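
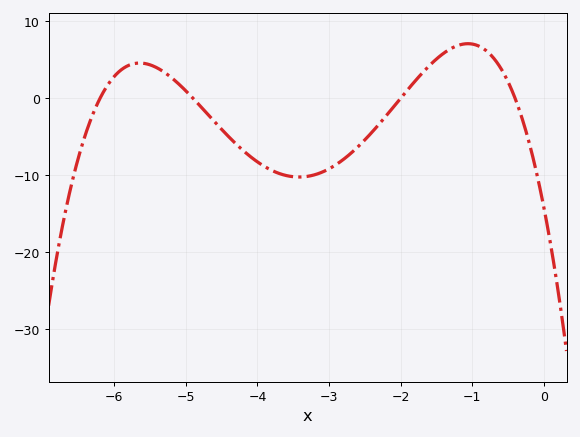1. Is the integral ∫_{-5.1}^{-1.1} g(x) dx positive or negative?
negative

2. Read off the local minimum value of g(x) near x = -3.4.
-10.2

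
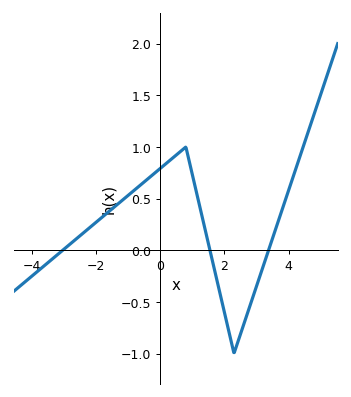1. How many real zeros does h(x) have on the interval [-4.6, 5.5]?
3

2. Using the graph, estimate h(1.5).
0.05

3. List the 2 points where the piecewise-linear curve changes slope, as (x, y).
(0.8, 1); (2.3, -1)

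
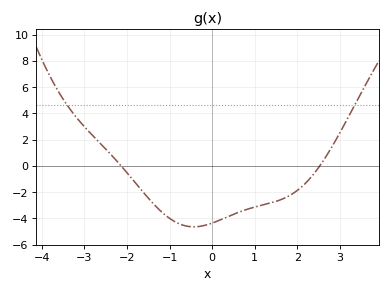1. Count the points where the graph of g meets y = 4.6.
2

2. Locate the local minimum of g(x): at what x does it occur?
-0.431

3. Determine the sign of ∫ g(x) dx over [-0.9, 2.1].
negative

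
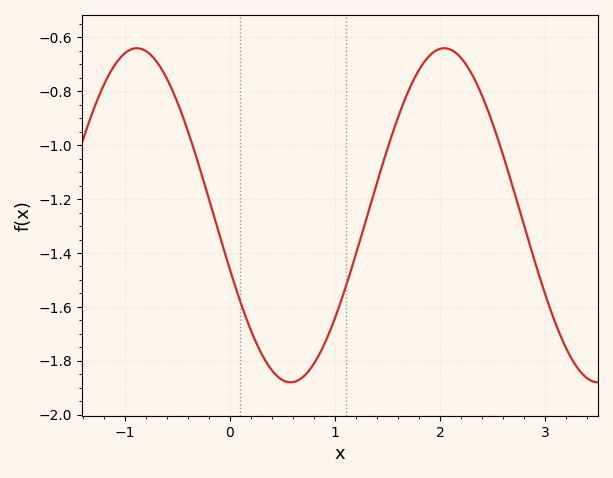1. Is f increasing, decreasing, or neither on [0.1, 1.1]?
neither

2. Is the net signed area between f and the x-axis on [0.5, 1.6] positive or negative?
negative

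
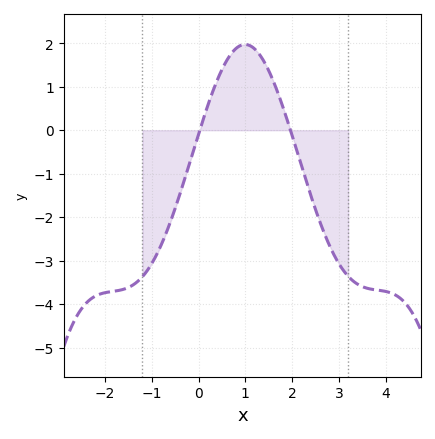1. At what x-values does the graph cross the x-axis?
0, 2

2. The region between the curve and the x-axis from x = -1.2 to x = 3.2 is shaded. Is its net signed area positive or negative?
negative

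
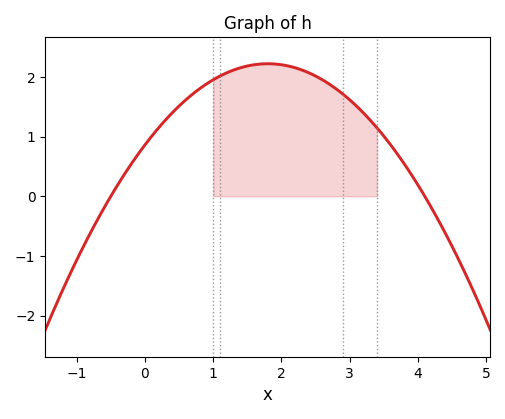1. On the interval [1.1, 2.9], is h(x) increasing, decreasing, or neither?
neither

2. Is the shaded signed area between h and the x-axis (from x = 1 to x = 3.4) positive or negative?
positive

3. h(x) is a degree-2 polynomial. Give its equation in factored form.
y = -0.42(x + 0.5)(x - 4.1)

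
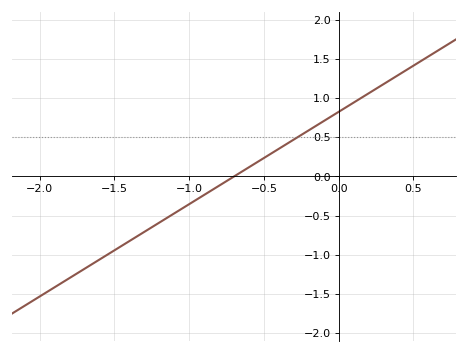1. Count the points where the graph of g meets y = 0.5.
1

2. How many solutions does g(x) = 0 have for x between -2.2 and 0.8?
1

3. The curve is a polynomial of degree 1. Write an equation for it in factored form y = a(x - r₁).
y = 1.18(x + 0.7)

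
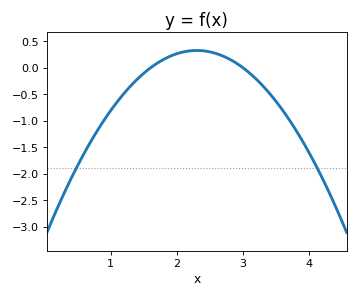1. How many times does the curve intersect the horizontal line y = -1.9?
2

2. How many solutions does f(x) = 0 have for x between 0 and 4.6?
2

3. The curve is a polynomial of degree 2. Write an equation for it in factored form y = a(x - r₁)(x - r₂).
y = -0.67(x - 1.6)(x - 3)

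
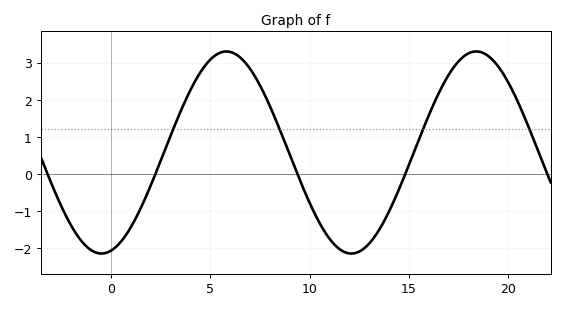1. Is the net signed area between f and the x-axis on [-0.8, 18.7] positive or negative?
positive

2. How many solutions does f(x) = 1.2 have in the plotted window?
4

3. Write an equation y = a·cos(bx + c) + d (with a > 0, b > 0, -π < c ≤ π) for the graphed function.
y = 2.72cos(0.5x - 2.91) + 0.58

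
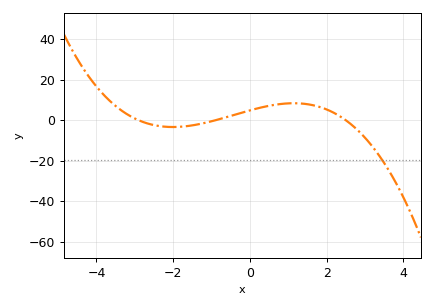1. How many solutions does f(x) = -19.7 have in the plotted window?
1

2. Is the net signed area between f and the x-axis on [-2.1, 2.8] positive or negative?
positive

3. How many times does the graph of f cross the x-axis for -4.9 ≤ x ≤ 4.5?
3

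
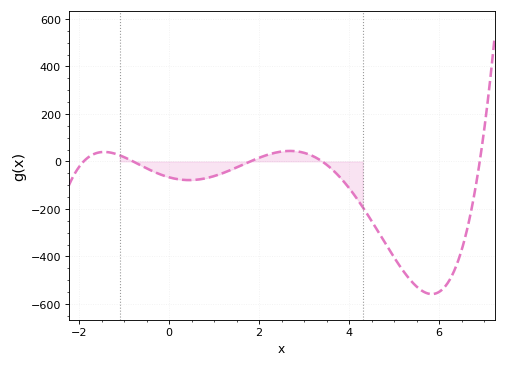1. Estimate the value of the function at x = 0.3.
-77.2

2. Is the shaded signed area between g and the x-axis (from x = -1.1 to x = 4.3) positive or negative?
negative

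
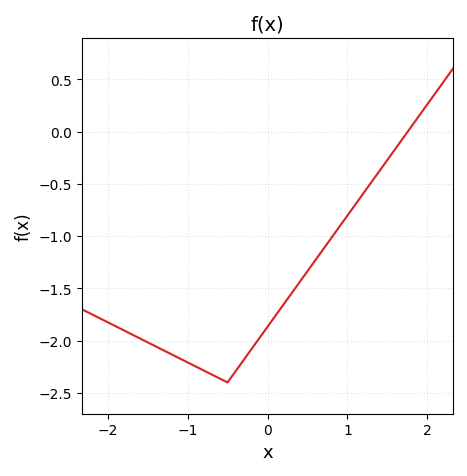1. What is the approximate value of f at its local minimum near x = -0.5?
-2.4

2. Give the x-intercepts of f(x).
1.8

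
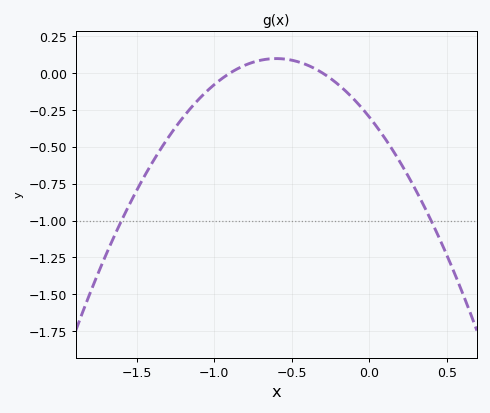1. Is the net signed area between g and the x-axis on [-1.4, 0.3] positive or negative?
negative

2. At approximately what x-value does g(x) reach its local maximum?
-0.6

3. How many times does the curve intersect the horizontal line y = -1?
2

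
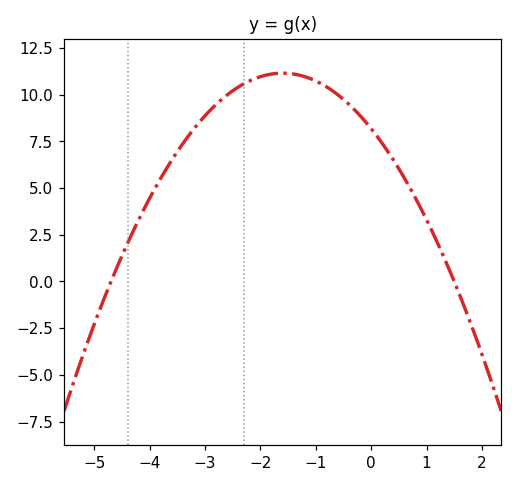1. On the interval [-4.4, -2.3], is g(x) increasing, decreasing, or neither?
increasing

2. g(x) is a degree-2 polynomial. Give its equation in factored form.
y = -1.16(x + 4.7)(x - 1.5)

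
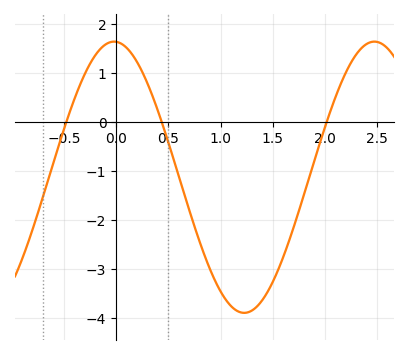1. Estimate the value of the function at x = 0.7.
-1.8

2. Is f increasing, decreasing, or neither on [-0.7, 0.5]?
neither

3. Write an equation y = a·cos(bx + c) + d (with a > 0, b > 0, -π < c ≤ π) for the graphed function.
y = 2.77cos(2.52x + 0.05) - 1.13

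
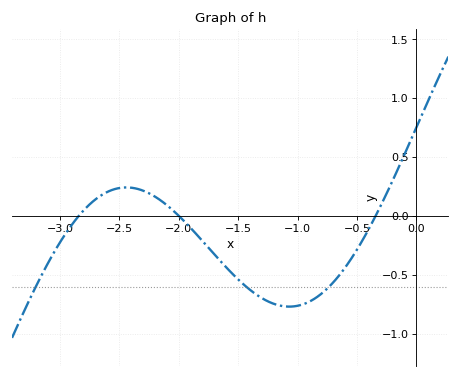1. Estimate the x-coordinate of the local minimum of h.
-1.05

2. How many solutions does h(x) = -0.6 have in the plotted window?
3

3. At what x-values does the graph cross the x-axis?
-2.85, -2, -0.35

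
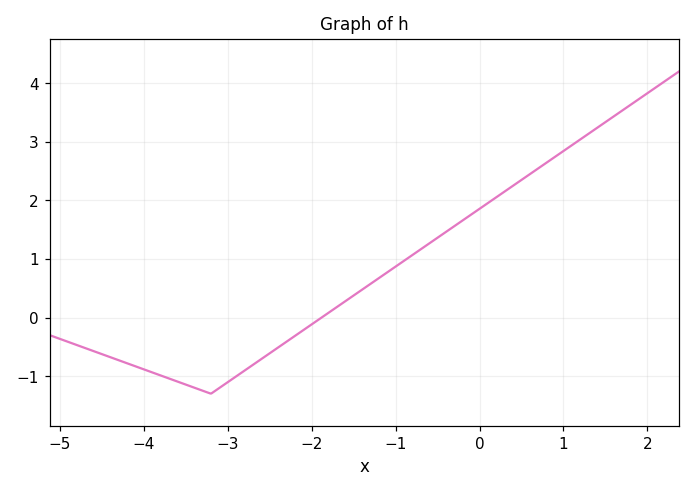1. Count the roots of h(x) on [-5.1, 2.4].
1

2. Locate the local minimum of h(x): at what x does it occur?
-3.2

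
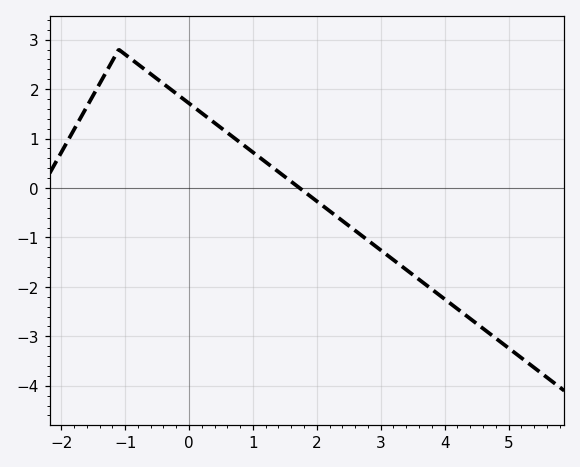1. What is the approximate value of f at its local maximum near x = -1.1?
2.8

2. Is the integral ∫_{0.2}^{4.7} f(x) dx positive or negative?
negative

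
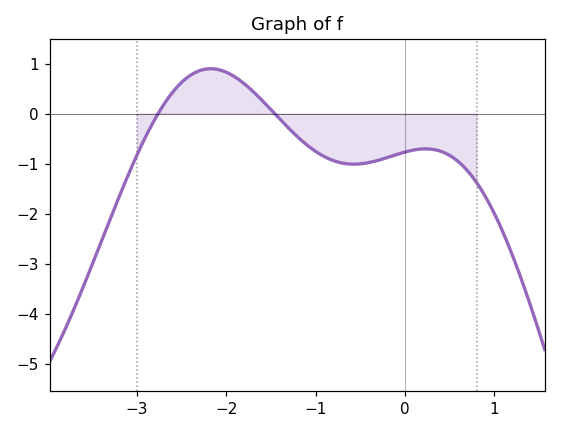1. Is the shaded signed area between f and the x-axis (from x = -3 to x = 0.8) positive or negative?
negative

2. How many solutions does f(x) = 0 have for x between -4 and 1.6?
2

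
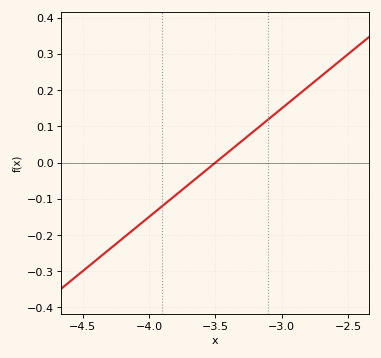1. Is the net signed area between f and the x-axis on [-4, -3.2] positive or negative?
negative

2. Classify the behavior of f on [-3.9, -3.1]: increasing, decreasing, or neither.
increasing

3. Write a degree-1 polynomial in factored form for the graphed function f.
y = 0.3(x + 3.5)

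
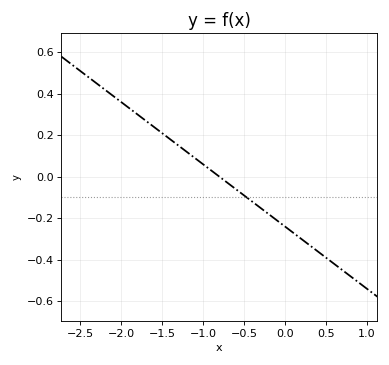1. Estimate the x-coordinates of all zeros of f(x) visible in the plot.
-0.8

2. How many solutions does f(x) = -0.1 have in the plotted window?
1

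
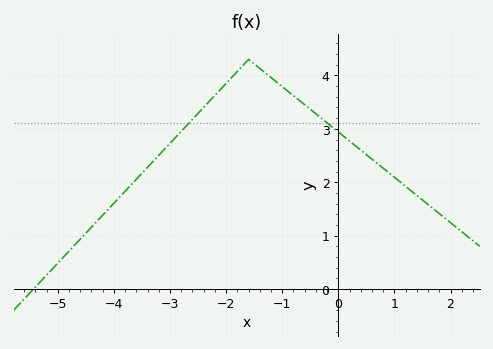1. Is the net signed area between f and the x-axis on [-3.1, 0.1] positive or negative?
positive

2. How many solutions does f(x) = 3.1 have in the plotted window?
2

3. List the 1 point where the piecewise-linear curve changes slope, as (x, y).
(-1.6, 4.3)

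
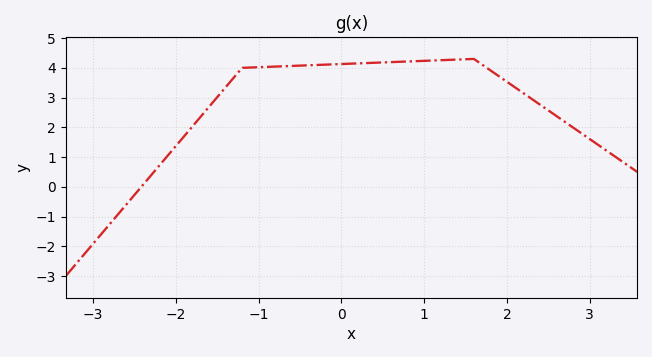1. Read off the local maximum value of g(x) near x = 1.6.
4.3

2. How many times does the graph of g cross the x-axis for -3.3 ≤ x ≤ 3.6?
1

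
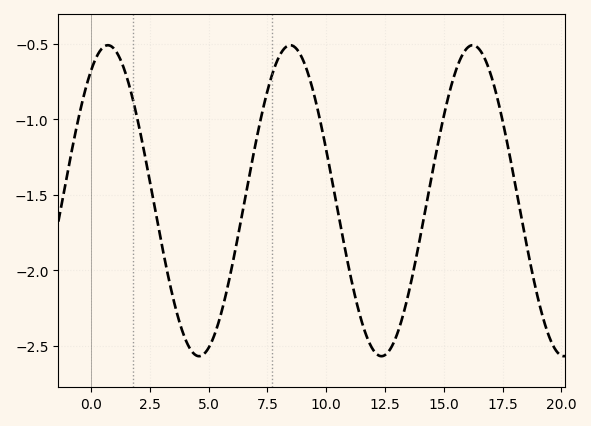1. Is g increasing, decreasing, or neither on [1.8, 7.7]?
neither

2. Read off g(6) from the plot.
-1.97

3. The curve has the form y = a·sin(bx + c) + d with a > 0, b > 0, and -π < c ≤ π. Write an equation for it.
y = 1.03sin(0.81x + 0.99) - 1.54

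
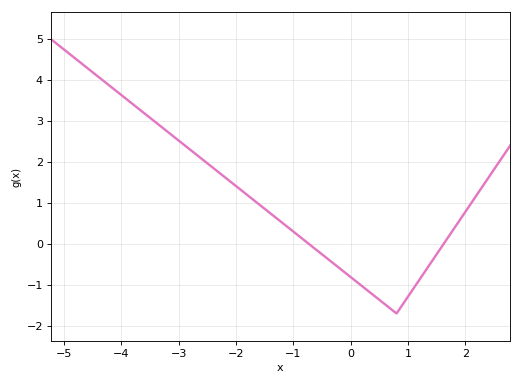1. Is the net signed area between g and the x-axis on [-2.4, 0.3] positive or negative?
positive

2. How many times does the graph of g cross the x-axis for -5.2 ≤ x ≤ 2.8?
2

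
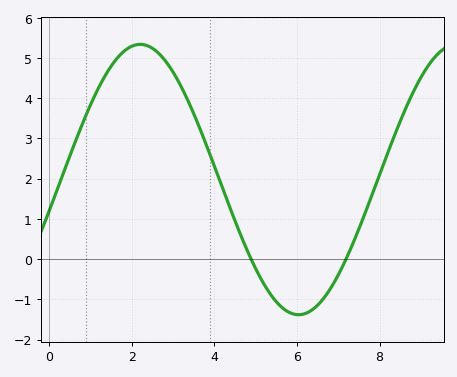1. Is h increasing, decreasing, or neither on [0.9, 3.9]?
neither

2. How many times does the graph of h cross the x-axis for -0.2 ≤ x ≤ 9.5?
2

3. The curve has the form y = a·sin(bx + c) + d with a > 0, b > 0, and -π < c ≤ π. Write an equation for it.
y = 3.36sin(0.82x - 0.24) + 1.98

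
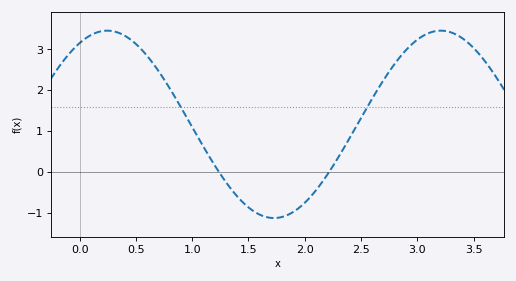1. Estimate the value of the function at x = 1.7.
-1.12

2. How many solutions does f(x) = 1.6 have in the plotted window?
2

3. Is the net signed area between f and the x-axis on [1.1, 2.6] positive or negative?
negative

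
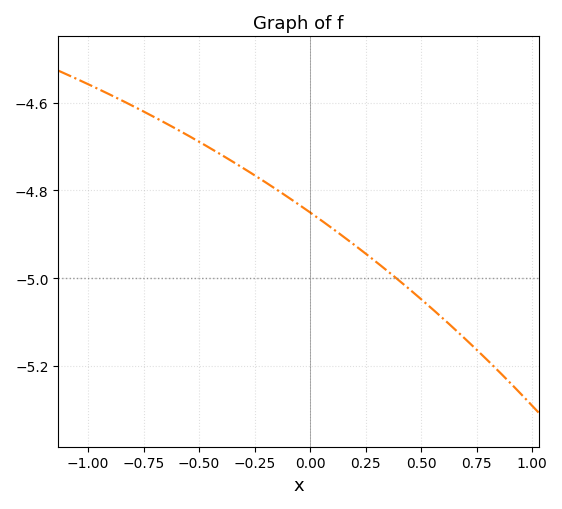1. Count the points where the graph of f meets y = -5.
1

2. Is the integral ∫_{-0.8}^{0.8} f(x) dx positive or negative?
negative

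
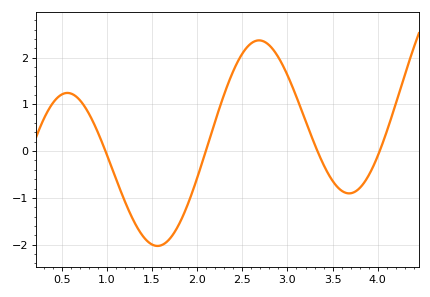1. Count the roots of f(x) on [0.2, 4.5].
4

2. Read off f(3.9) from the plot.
-0.517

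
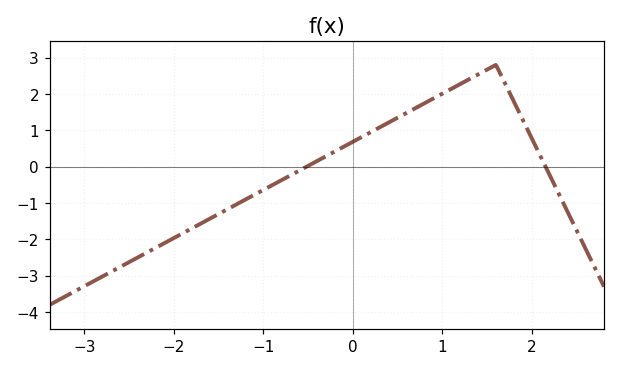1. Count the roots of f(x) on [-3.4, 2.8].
2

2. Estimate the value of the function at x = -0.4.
0.152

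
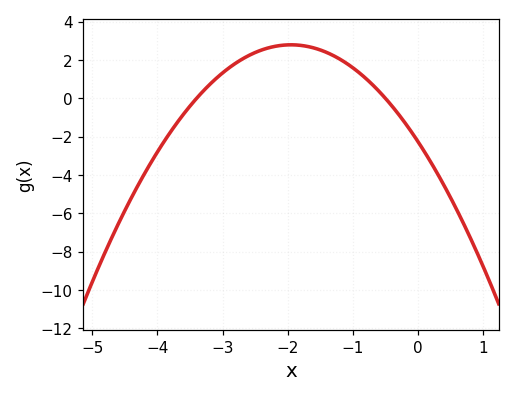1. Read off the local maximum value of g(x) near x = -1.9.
2.8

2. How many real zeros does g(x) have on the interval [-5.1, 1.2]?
2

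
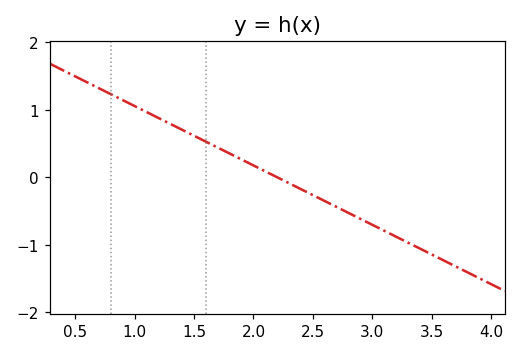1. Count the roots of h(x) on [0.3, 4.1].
1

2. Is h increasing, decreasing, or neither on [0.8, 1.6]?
decreasing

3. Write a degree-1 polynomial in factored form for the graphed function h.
y = -0.88(x - 2.2)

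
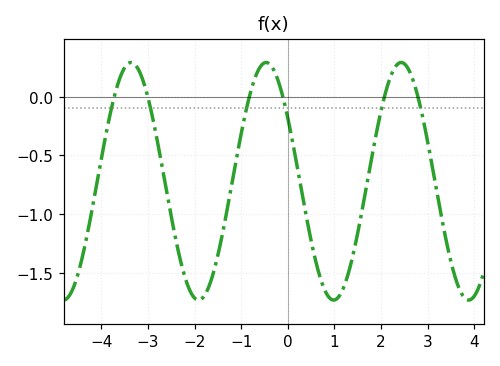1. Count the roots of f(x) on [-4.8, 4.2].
6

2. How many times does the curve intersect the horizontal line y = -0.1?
6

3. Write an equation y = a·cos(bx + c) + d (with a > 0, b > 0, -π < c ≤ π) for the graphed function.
y = 1.01cos(2.17x + 1.01) - 0.72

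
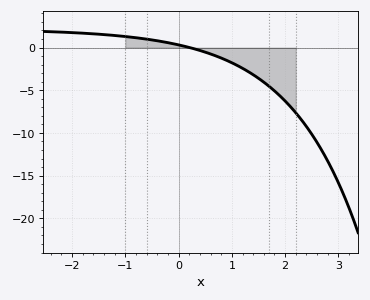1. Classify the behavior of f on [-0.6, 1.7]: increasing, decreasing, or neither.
decreasing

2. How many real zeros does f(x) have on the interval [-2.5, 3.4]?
1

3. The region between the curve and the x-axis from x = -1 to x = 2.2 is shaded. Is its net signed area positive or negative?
negative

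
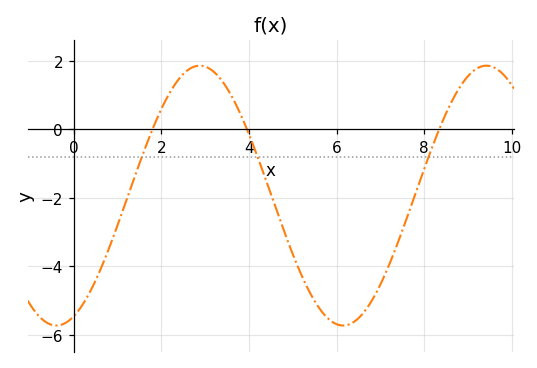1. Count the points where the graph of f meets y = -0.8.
3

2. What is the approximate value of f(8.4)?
0.174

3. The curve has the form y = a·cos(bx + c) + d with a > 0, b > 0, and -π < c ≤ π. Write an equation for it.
y = 3.79cos(0.96x - 2.76) - 1.94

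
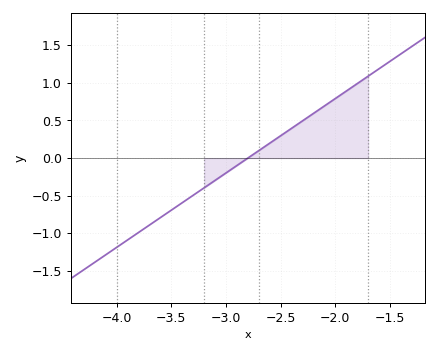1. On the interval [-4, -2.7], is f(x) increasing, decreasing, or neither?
increasing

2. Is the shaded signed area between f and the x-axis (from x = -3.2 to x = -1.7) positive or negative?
positive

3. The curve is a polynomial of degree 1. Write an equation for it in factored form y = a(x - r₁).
y = 0.99(x + 2.8)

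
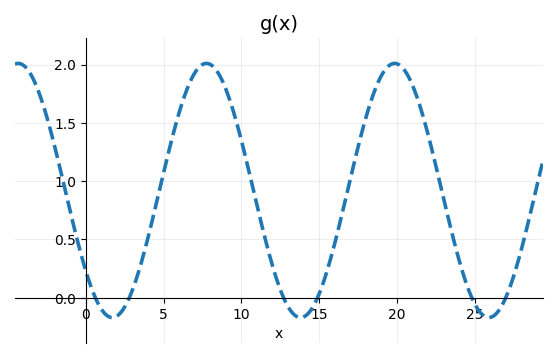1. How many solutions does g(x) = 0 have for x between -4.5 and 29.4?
6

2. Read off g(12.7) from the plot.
0.002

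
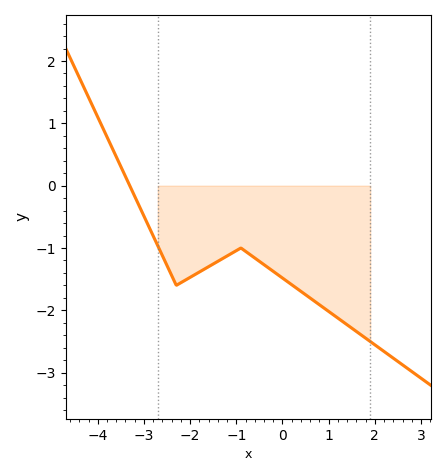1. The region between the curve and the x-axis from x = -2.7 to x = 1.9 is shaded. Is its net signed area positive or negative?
negative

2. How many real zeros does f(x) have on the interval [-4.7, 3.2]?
1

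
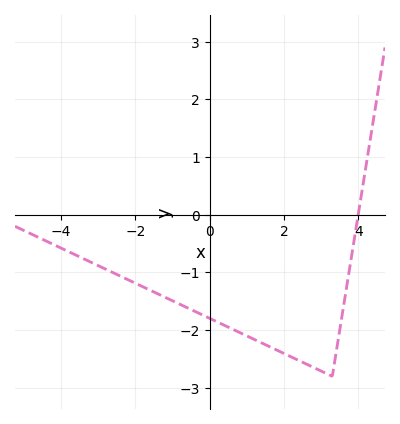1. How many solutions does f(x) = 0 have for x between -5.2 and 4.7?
1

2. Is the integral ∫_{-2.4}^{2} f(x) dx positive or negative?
negative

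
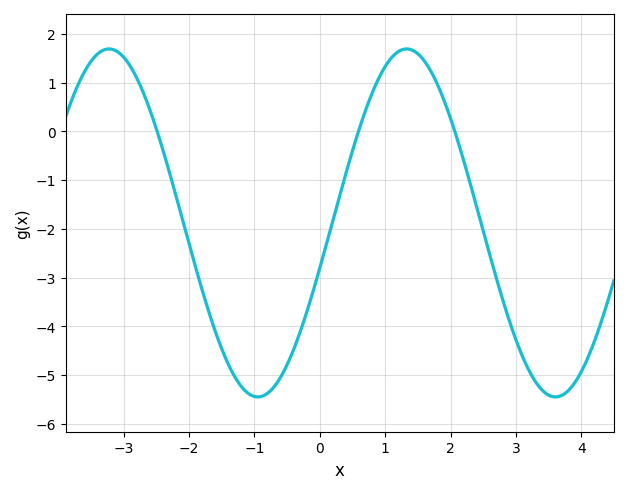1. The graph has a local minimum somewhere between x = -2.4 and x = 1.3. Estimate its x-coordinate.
-0.948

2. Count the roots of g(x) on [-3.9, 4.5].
3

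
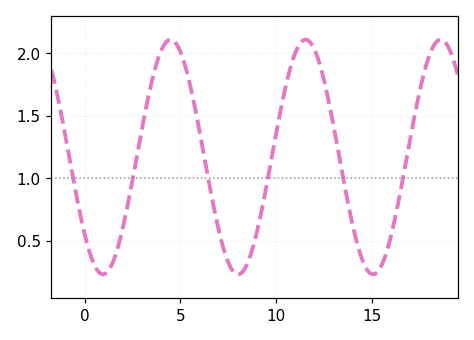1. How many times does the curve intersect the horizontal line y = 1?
6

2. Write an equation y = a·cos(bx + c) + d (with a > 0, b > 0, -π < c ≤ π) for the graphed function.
y = 0.94cos(0.89x + 2.29) + 1.17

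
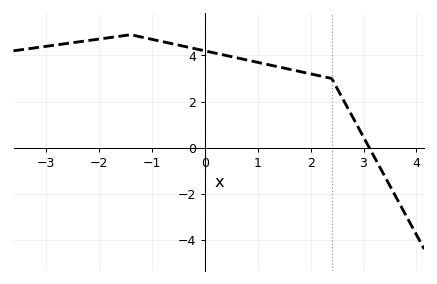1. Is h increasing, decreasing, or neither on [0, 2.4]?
decreasing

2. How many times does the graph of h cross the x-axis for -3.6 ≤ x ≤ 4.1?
1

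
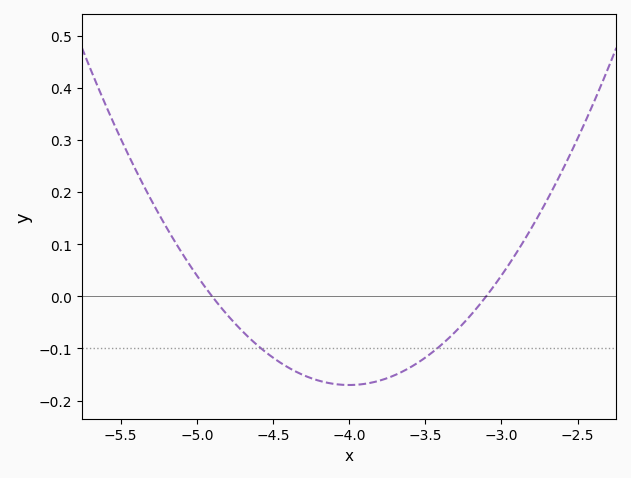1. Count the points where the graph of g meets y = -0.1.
2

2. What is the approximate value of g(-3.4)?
-0.095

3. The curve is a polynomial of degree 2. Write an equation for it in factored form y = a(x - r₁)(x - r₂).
y = 0.21(x + 4.9)(x + 3.1)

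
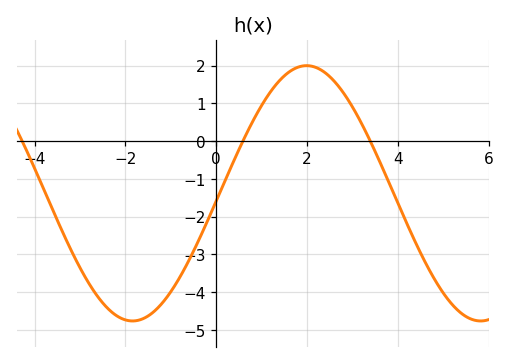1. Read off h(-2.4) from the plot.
-4.4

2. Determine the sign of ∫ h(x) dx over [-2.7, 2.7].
negative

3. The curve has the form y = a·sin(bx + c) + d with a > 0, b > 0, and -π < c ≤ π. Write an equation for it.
y = 3.38sin(0.82x - 0.06) - 1.38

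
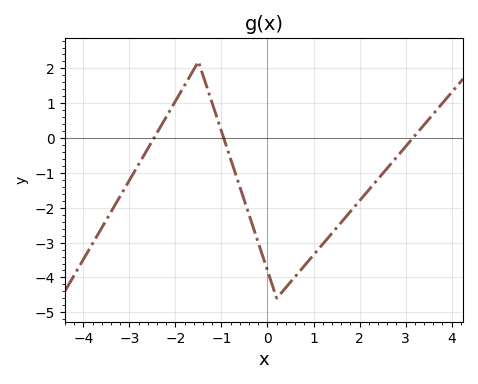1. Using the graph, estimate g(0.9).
-3.51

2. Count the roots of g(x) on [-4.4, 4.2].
3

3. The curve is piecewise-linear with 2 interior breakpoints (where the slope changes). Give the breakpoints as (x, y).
(-1.5, 2.2); (0.2, -4.6)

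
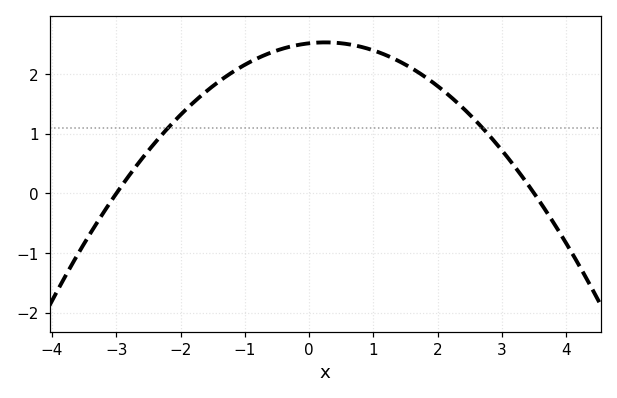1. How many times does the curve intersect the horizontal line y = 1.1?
2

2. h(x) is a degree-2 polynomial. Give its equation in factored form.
y = -0.24(x + 3)(x - 3.5)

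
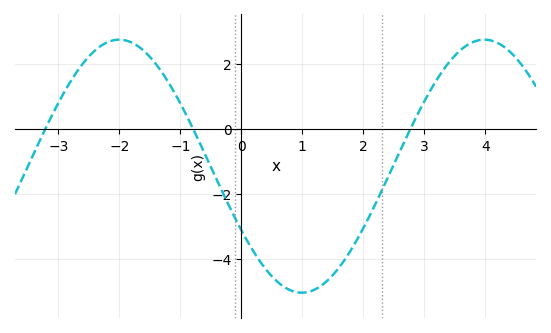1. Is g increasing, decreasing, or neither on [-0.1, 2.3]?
neither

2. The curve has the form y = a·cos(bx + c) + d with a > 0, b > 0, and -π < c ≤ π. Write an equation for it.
y = 3.9cos(1.05x + 2.1) - 1.14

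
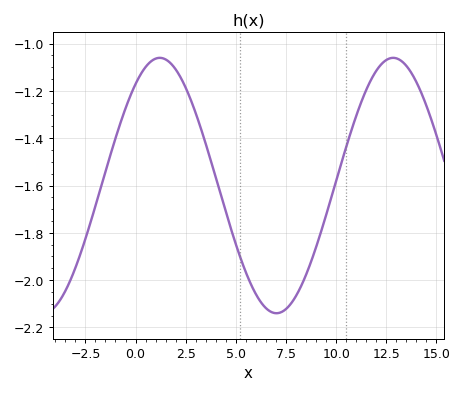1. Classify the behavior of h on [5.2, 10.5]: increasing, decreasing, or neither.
neither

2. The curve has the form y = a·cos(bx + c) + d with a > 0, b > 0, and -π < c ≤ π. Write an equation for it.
y = 0.54cos(0.54x - 0.65) - 1.6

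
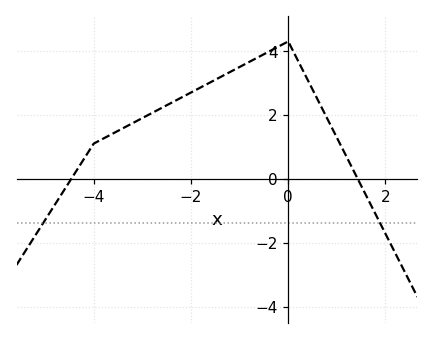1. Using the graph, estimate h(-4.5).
-0.097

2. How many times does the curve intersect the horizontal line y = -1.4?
2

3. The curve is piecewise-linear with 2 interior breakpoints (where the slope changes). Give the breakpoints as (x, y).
(-4, 1.1); (0, 4.3)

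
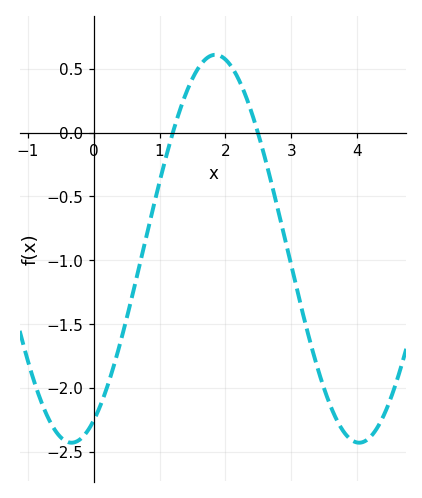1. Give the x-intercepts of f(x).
1.2, 2.49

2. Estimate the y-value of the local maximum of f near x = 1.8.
0.61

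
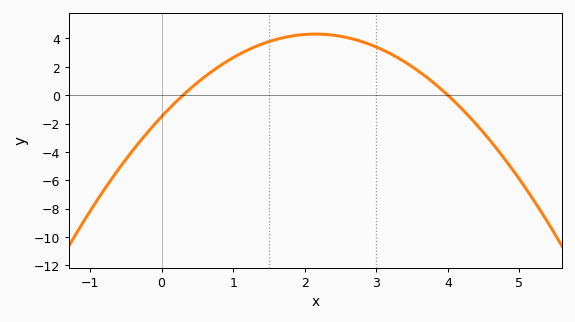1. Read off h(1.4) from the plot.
3.6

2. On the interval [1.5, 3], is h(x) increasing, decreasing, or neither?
neither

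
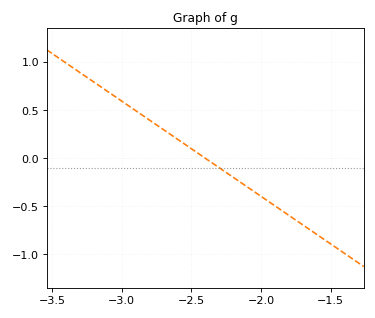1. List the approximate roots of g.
-2.4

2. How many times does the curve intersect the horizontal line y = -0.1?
1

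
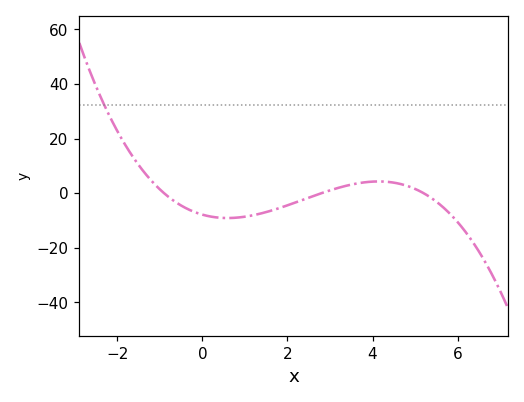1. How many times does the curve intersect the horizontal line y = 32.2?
1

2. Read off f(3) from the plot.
1.03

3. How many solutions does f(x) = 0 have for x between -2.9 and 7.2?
3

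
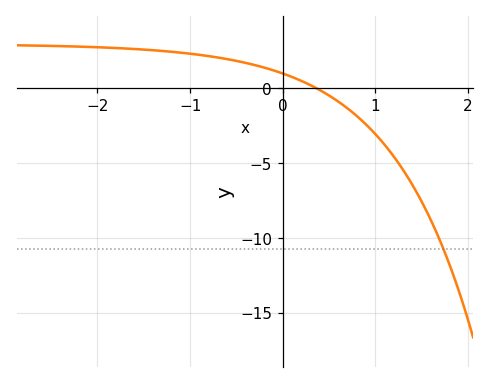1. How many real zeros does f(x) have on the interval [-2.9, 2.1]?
1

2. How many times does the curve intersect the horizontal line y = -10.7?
1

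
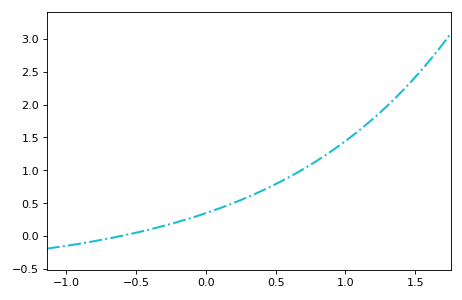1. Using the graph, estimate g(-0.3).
0.15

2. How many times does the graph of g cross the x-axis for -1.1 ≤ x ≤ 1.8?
1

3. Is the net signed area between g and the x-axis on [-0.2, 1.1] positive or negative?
positive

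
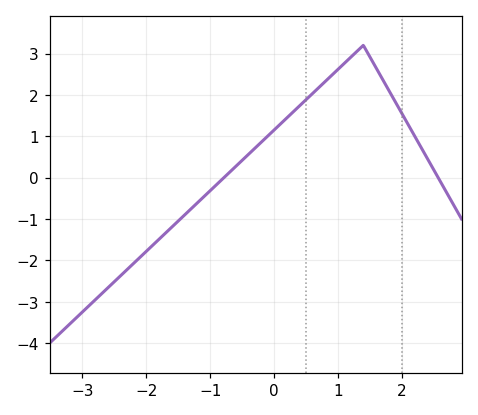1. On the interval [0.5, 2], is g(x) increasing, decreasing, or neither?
neither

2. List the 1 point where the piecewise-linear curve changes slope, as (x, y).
(1.4, 3.2)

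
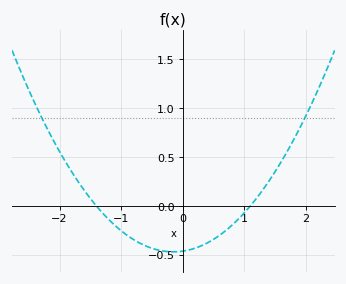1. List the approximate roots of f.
-1.4, 1.1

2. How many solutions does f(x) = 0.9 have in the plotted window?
2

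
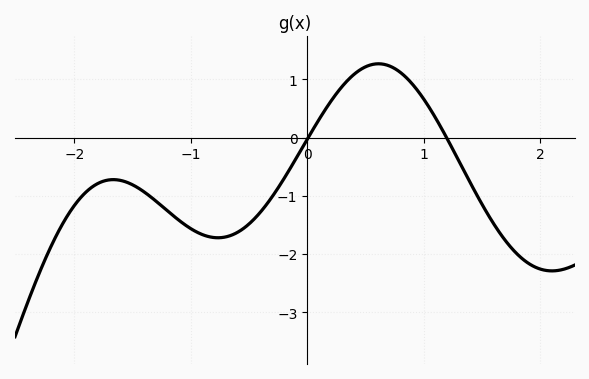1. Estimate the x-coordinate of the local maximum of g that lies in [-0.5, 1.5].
0.613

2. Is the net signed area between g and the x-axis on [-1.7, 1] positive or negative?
negative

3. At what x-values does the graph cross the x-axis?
0.009, 1.2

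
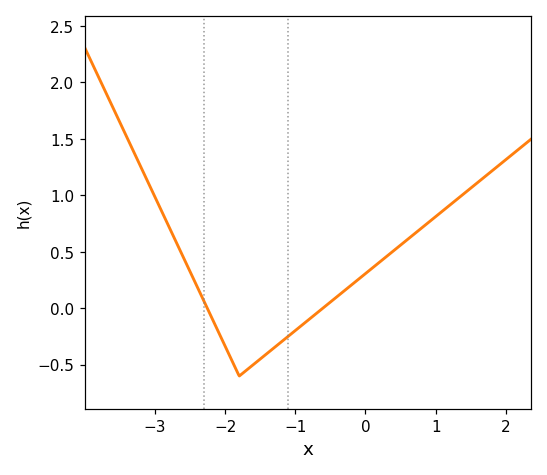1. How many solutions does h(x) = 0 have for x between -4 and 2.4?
2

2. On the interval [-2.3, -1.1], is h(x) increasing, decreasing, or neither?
neither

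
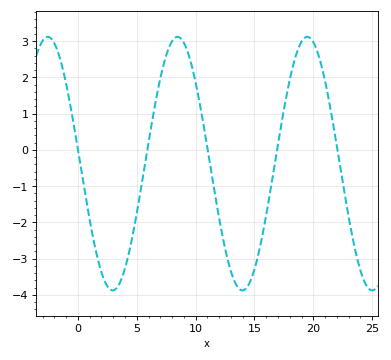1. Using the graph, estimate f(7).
1.98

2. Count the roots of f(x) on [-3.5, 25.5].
5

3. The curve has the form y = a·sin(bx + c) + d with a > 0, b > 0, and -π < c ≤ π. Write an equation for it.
y = 3.5sin(0.57x + 3.03) - 0.38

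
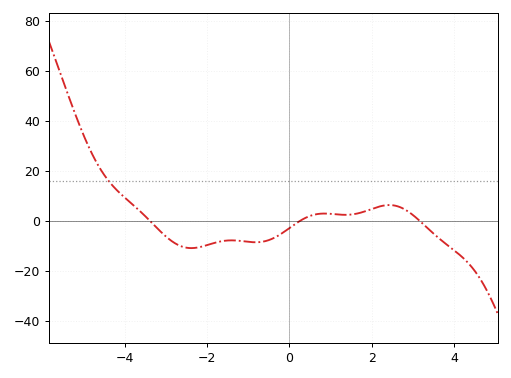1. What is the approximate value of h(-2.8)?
-8.77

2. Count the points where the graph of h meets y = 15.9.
1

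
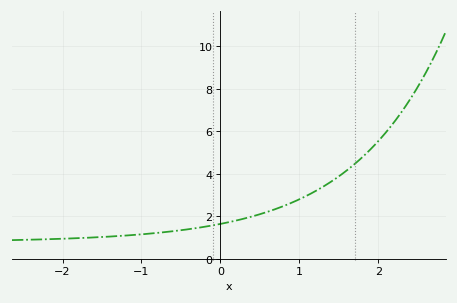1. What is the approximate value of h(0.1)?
1.72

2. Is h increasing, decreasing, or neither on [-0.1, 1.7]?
increasing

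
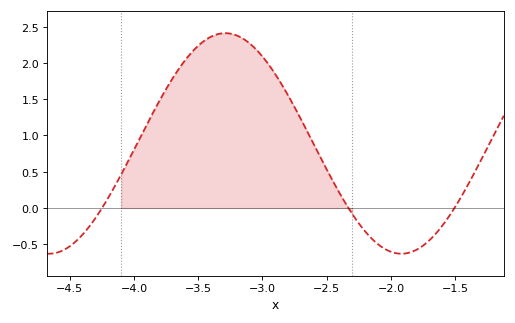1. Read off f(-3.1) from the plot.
2.25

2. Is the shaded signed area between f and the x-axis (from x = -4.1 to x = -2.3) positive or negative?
positive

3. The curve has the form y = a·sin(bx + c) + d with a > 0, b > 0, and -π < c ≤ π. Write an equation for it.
y = 1.52sin(2.3x + 2.8) + 0.89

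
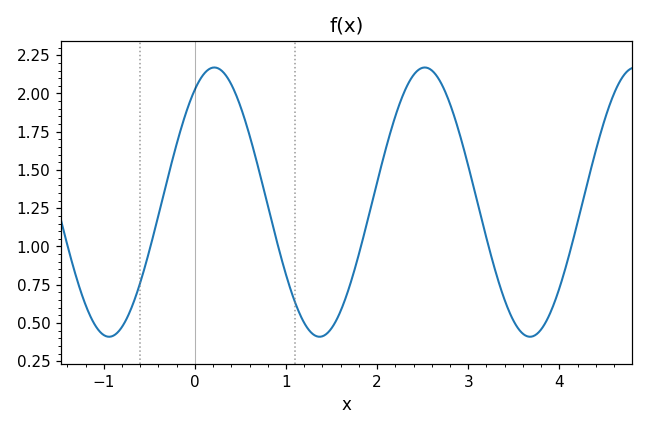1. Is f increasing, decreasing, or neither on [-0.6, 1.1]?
neither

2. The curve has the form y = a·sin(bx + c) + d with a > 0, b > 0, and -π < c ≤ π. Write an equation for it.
y = 0.88sin(2.7x + 0.99) + 1.29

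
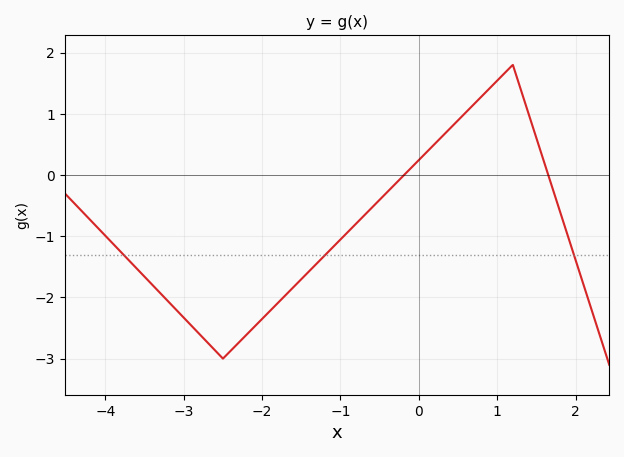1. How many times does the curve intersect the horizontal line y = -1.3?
3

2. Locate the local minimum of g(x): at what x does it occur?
-2.5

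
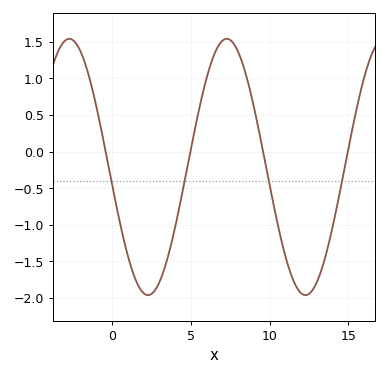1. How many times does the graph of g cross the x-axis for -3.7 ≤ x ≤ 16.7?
4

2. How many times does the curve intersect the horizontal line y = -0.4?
4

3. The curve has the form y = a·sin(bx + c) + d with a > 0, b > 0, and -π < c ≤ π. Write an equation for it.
y = 1.75sin(0.63x - 3.02) - 0.21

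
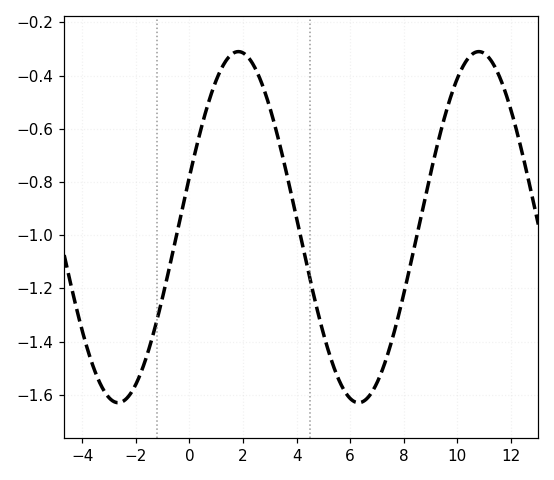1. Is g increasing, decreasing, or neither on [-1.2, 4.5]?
neither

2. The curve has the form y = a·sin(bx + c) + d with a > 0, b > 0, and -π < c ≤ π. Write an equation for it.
y = 0.66sin(0.7x + 0.292) - 0.97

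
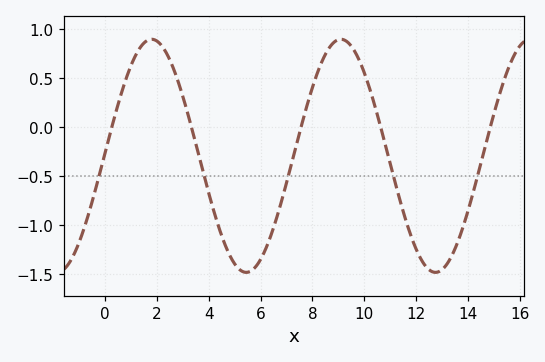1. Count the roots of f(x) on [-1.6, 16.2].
5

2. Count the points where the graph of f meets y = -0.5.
5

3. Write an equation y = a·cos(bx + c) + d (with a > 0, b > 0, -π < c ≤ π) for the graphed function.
y = 1.19cos(0.86x - 1.5) - 0.29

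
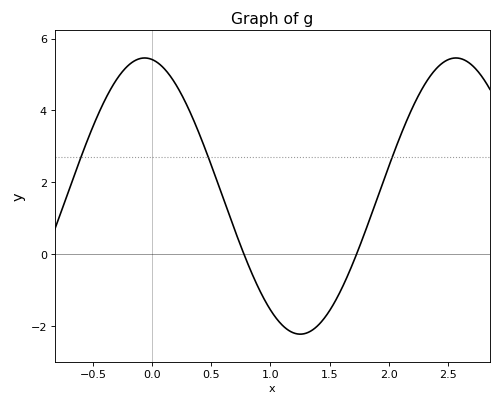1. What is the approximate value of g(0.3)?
4.1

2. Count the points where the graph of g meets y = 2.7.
3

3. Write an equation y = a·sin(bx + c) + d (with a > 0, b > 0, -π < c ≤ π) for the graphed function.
y = 3.84sin(2.39x + 1.72) + 1.62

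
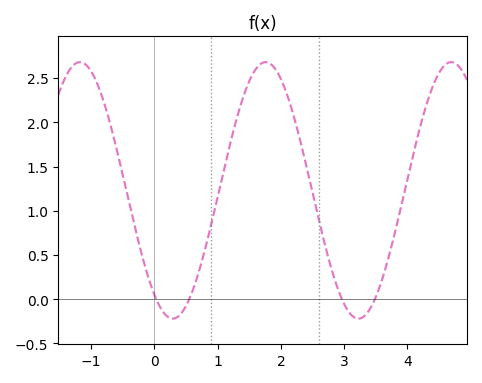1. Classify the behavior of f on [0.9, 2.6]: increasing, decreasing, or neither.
neither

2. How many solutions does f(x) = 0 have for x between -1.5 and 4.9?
4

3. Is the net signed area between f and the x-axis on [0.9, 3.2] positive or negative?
positive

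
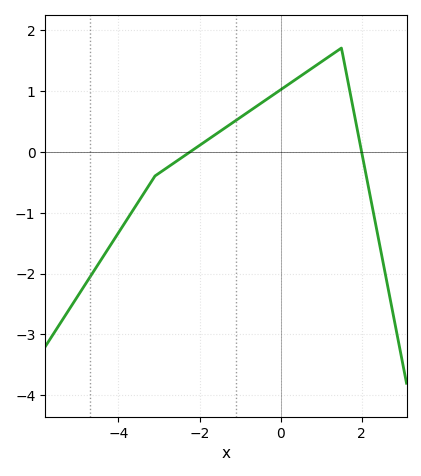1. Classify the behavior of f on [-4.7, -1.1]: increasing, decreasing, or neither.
increasing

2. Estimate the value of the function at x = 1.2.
1.56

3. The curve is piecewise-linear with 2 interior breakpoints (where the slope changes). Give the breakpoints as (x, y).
(-3.1, -0.4); (1.5, 1.7)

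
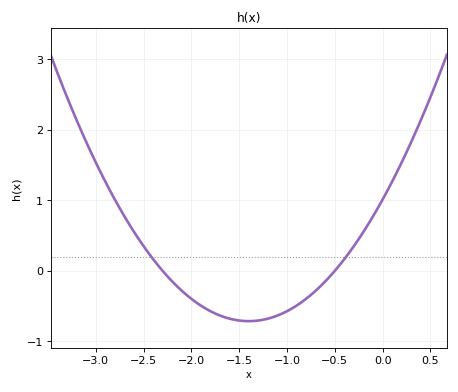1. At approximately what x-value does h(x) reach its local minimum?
-1.4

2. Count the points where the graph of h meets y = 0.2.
2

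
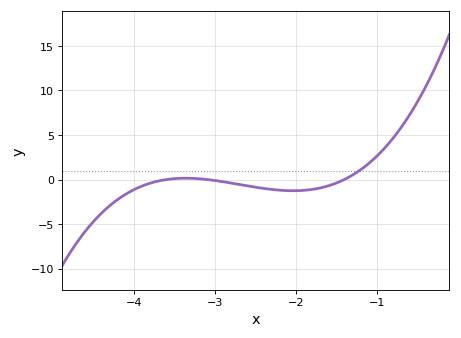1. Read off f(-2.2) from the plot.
-1.2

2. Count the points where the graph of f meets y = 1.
1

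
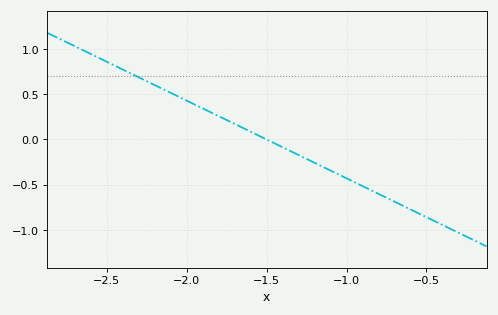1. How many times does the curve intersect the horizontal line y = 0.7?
1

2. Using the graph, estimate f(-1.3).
-0.15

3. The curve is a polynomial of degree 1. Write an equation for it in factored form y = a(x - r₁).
y = -0.86(x + 1.5)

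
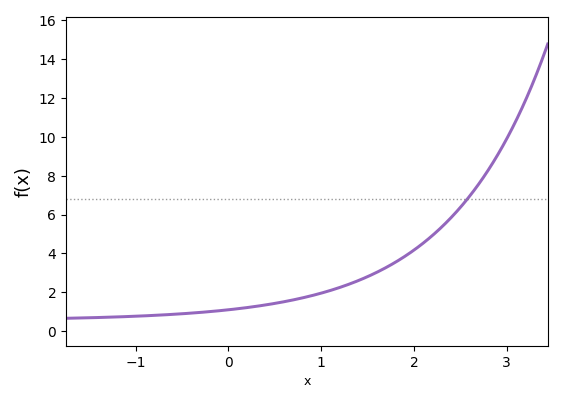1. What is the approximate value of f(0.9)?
1.8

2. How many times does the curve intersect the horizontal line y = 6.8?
1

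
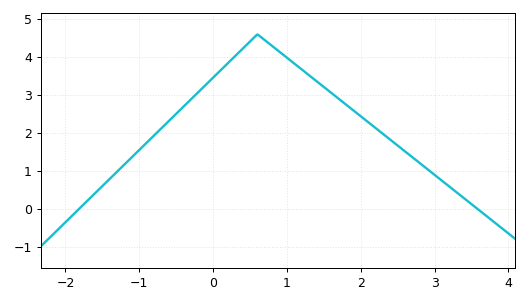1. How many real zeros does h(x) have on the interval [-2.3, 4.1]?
2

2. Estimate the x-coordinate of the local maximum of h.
0.6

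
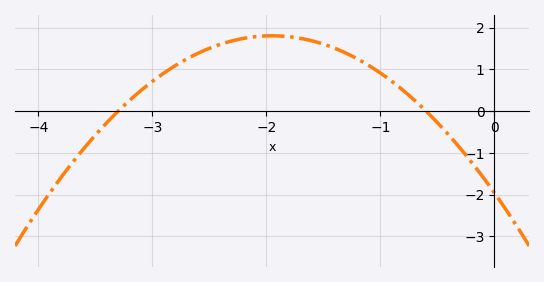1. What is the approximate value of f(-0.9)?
0.7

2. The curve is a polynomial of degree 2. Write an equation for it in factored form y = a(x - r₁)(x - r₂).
y = -0.99(x + 3.3)(x + 0.6)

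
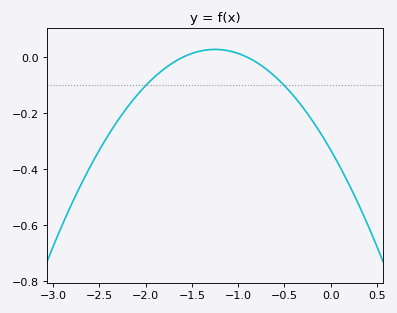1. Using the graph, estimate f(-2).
-0.101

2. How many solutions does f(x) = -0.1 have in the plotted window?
2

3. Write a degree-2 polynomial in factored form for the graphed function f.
y = -0.23(x + 1.6)(x + 0.9)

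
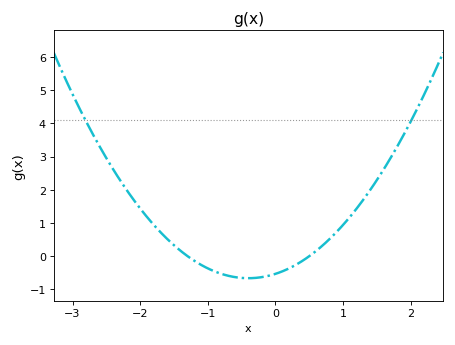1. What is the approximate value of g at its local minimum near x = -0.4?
-0.664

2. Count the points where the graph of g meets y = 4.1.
2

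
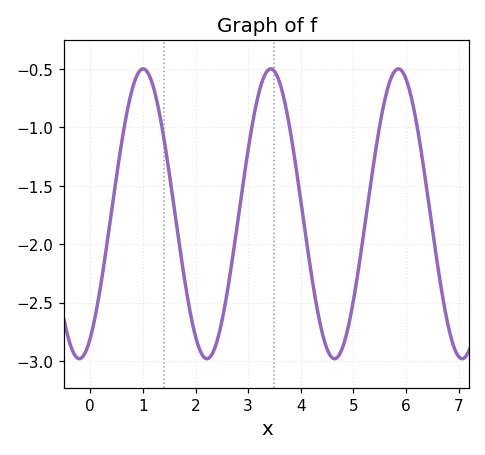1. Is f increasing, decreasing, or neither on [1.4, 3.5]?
neither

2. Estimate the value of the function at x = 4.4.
-2.75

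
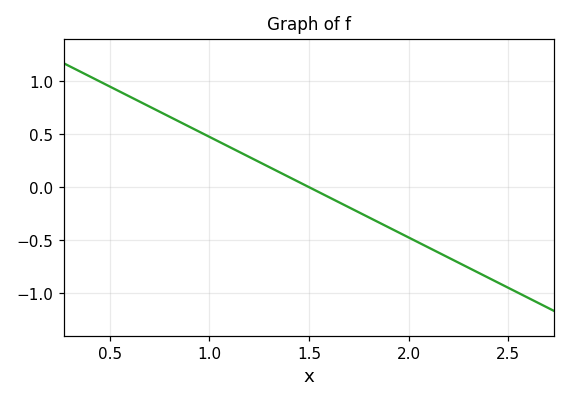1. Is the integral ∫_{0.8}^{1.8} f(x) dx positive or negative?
positive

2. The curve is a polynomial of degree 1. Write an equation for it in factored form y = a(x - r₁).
y = -0.95(x - 1.5)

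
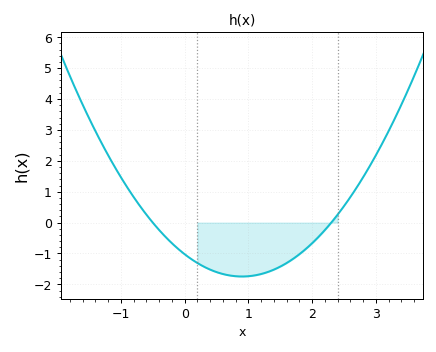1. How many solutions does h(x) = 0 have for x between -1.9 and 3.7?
2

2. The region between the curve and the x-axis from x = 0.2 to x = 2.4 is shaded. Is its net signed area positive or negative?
negative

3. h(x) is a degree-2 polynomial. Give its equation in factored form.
y = 0.89(x + 0.5)(x - 2.3)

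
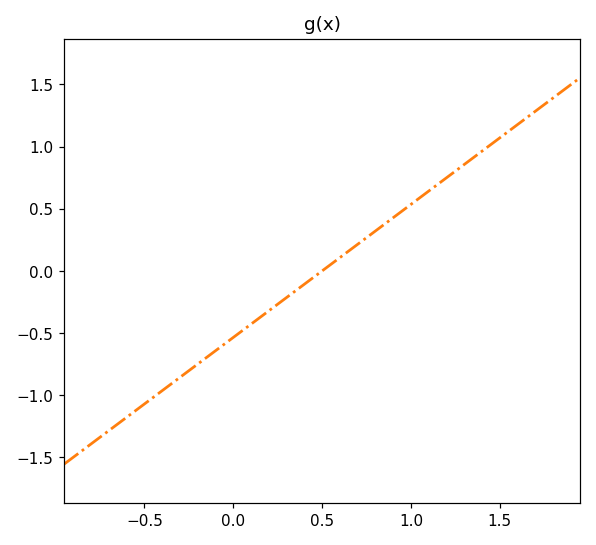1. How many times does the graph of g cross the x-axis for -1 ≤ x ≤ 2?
1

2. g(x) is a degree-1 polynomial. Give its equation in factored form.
y = 1.07(x - 0.5)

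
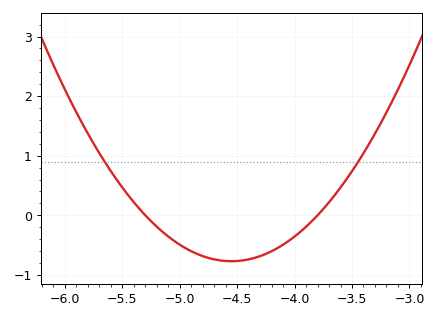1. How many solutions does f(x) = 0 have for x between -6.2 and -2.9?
2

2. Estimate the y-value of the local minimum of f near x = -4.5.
-0.771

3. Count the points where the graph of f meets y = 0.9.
2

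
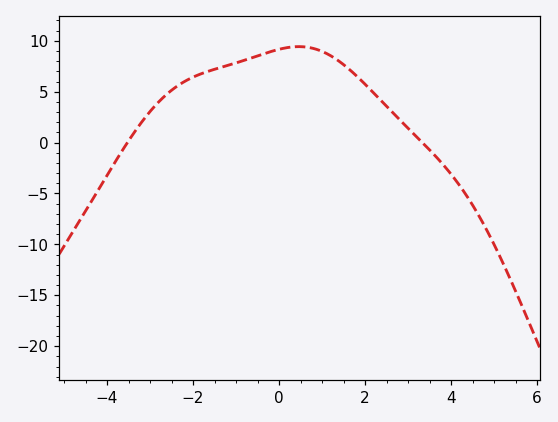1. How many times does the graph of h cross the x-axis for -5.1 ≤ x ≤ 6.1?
2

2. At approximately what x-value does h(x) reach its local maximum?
0.4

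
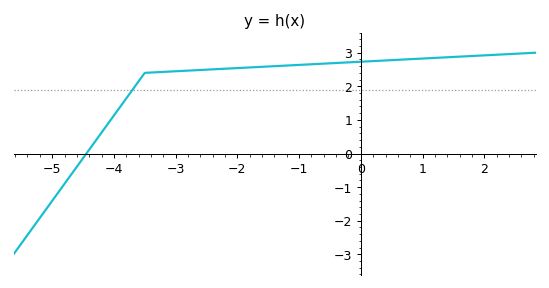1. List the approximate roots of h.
-4.4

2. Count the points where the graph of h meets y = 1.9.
1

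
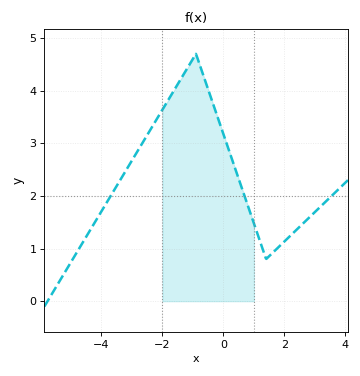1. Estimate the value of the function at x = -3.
2.7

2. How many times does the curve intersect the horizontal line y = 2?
3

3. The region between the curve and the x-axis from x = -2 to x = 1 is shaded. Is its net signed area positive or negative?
positive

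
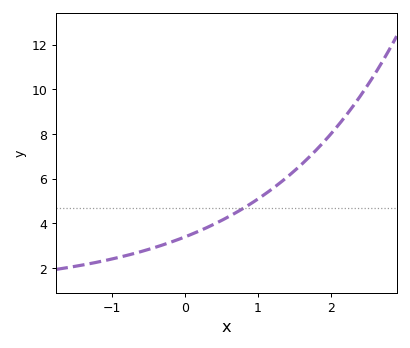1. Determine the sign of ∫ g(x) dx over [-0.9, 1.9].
positive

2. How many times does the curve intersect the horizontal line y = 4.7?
1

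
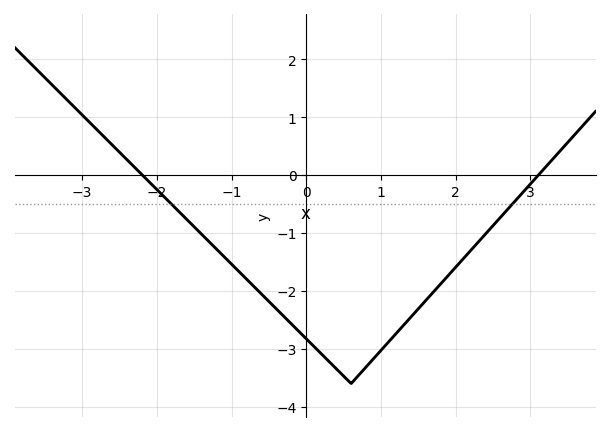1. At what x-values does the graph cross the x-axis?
-2.2, 3.2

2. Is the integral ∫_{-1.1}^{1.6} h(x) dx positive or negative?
negative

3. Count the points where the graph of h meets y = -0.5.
2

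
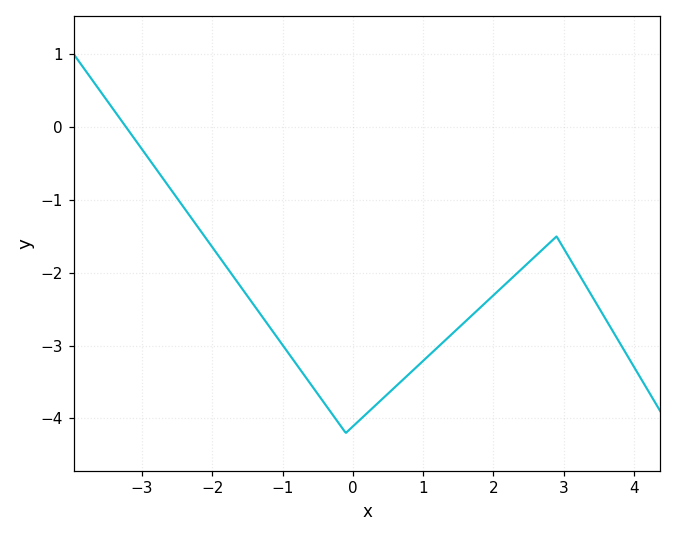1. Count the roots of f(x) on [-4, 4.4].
1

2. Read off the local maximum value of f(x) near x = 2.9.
-1.5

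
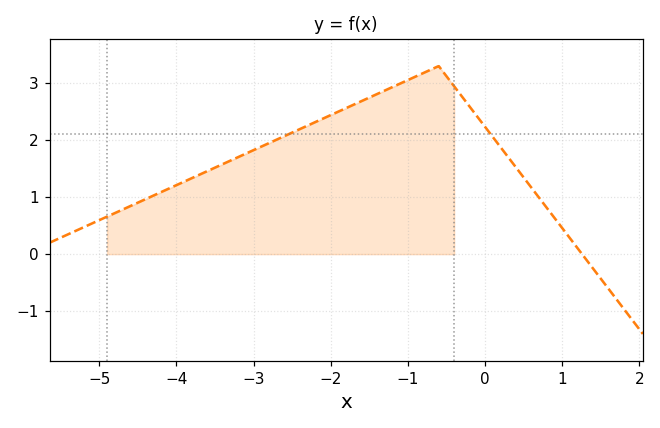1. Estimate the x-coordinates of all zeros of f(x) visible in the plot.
1.2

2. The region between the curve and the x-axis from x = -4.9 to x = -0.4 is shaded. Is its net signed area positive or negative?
positive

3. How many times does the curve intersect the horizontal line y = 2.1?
2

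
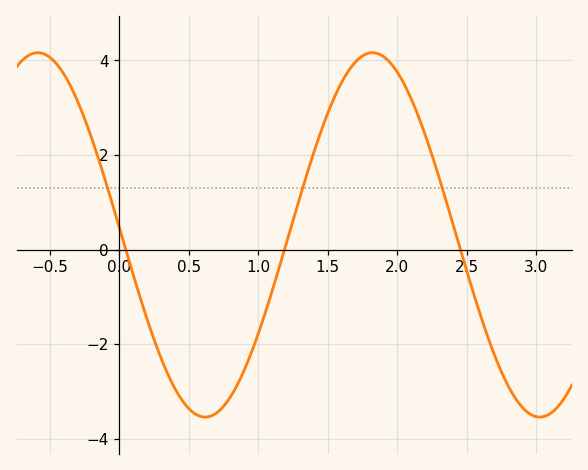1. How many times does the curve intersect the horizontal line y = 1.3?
3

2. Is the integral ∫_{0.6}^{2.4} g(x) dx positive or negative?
positive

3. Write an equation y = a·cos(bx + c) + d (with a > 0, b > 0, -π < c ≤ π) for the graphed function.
y = 3.85cos(2.61x + 1.53) + 0.31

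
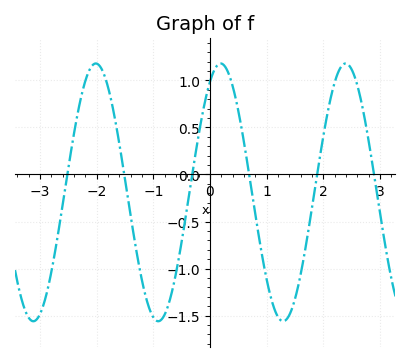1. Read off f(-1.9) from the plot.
1.1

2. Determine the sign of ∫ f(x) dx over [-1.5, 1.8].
negative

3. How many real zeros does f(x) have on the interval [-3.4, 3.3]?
6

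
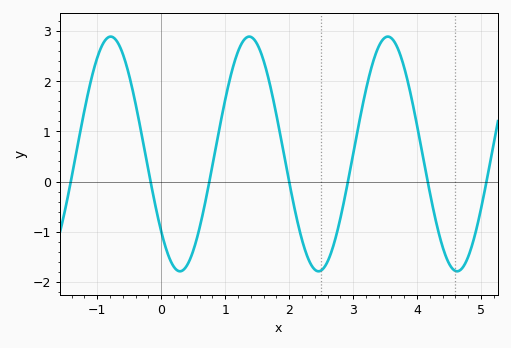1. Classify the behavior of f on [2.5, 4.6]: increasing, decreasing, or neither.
neither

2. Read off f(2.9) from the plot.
-0.128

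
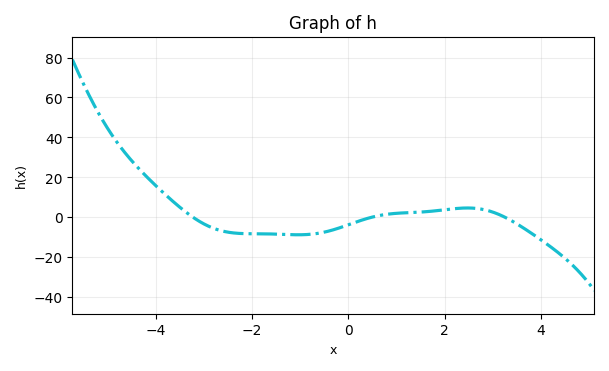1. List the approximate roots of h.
-3.23, 0.499, 3.25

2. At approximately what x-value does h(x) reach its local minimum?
-1.04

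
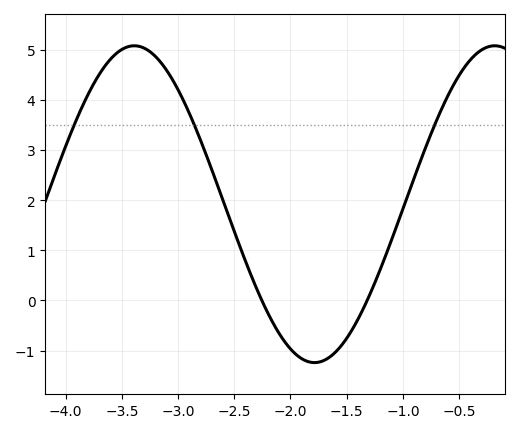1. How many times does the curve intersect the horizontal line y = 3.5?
3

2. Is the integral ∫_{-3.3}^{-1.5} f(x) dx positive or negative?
positive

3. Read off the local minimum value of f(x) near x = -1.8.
-1.2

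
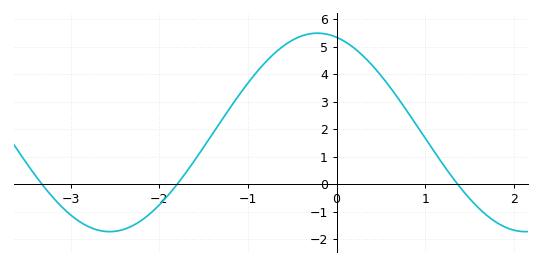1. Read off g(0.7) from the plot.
3.1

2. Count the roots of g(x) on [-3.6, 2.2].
3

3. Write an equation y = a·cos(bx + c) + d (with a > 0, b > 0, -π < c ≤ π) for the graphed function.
y = 3.61cos(1.3x + 0.29) + 1.88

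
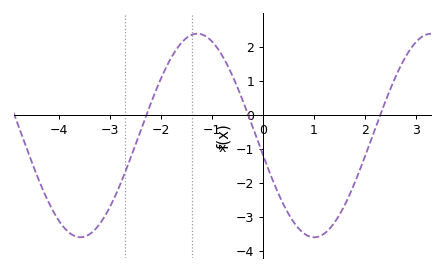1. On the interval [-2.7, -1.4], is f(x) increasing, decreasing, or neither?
increasing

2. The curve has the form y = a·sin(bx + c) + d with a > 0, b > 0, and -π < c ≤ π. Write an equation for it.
y = 3sin(1.4x - 3) - 0.61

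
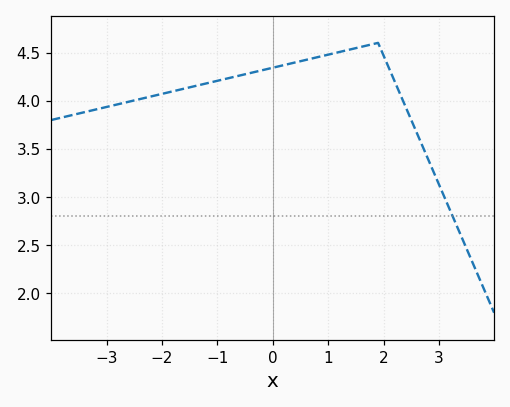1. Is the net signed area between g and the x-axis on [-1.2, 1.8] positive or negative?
positive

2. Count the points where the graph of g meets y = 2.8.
1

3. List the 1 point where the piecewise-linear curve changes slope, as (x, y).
(1.9, 4.6)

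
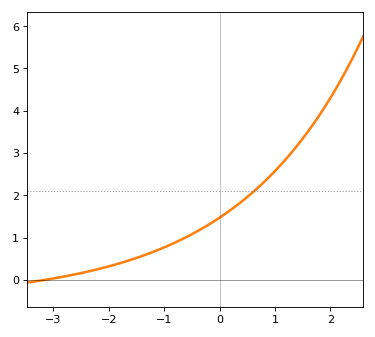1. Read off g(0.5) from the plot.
2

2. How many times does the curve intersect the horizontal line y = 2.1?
1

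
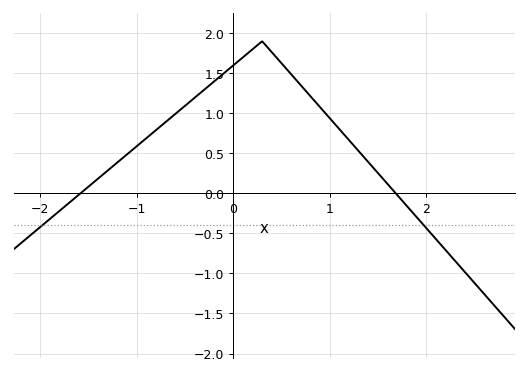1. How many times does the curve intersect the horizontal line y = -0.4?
2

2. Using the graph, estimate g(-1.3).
0.3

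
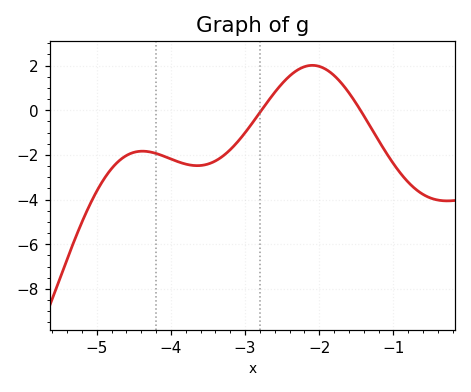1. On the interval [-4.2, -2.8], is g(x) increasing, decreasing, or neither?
neither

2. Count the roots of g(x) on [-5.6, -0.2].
2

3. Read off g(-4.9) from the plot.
-3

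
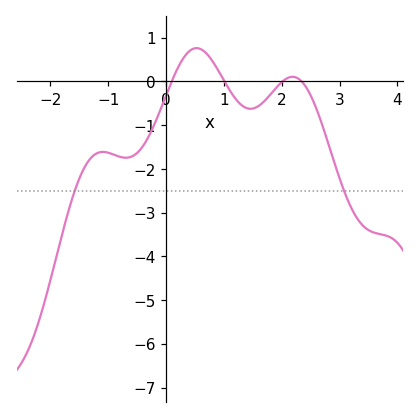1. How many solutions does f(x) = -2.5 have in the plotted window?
2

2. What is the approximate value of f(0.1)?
0.014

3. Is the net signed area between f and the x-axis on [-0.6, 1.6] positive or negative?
negative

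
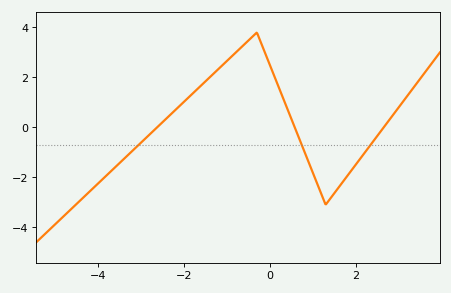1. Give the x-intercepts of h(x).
-2.62, 0.581, 2.65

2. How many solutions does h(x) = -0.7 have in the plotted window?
3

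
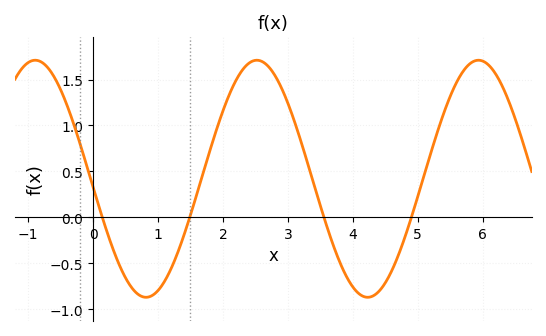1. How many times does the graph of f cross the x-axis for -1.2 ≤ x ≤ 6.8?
4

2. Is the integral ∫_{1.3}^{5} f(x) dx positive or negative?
positive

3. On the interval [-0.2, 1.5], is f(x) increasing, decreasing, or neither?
neither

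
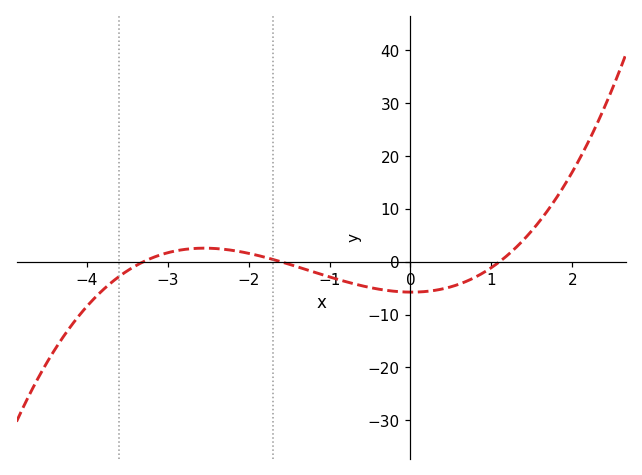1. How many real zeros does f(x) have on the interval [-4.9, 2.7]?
3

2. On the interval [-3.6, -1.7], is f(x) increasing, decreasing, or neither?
neither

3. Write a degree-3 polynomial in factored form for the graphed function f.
y = 0.99(x + 3.3)(x + 1.6)(x - 1.1)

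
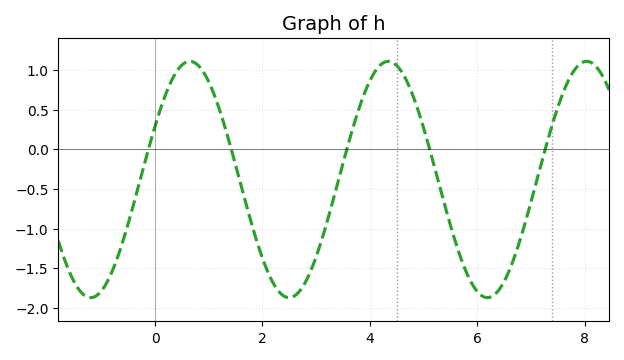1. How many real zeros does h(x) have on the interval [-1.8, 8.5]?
5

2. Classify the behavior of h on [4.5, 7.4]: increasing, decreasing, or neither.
neither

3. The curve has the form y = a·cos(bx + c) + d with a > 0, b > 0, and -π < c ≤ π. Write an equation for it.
y = 1.49cos(1.7x - 1.1) - 0.38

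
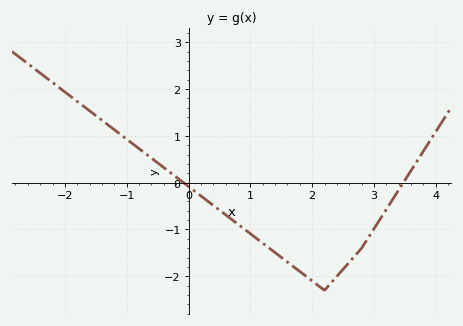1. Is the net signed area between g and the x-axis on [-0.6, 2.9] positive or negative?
negative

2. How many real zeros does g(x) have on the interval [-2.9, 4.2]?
2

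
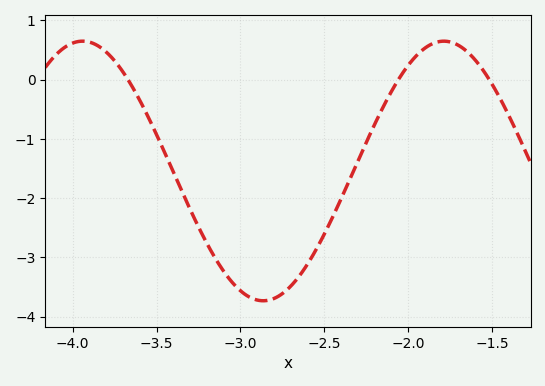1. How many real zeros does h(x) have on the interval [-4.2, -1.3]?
3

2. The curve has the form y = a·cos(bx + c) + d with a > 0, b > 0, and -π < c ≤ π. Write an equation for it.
y = 2.19cos(2.9x - 1.1) - 1.54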